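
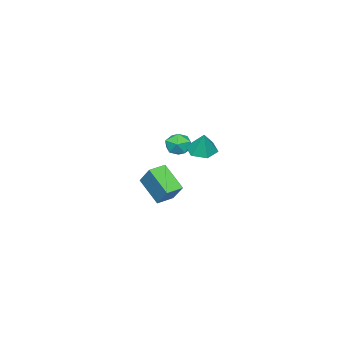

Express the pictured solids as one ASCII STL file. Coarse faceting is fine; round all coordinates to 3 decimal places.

solid 
facet normal -0.989 0.083 -0.122
outer loop
vertex -0.84 -0.3 0.412
vertex -0.911 -1.074 0.459
vertex -0.954 -0.639 1.103
endloop
endfacet
facet normal -0.723 0.660 0.204
outer loop
vertex -0.84 -0.3 0.412
vertex -0.954 -0.639 1.103
vertex -0.442 -0.057 1.035
endloop
endfacet
facet normal -0.230 0.947 -0.223
outer loop
vertex -0.84 -0.3 0.412
vertex -0.442 -0.057 1.035
vertex -0.083 -0.131 0.349
endloop
endfacet
facet normal -0.190 0.548 -0.814
outer loop
vertex -0.84 -0.3 0.412
vertex -0.083 -0.131 0.349
vertex -0.372 -0.76 -0.007
endloop
endfacet
facet normal -0.659 0.015 -0.752
outer loop
vertex -0.84 -0.3 0.412
vertex -0.372 -0.76 -0.007
vertex -0.911 -1.074 0.459
endloop
endfacet
facet normal -0.399 0.445 0.802
outer loop
vertex -0.442 -0.057 1.035
vertex -0.954 -0.639 1.103
vertex -0.268 -0.68 1.467
endloop
endfacet
facet normal -0.829 -0.488 0.274
outer loop
vertex -0.954 -0.639 1.103
vertex -0.911 -1.074 0.459
vertex -0.557 -1.309 1.111
endloop
endfacet
facet normal -0.295 -0.599 -0.745
outer loop
vertex -0.911 -1.074 0.459
vertex -0.372 -0.76 -0.007
vertex -0.198 -1.383 0.425
endloop
endfacet
facet normal 0.464 0.265 -0.845
outer loop
vertex -0.372 -0.76 -0.007
vertex -0.083 -0.131 0.349
vertex 0.314 -0.801 0.357
endloop
endfacet
facet normal 0.400 0.910 0.111
outer loop
vertex -0.083 -0.131 0.349
vertex -0.442 -0.057 1.035
vertex 0.271 -0.366 1.001
endloop
endfacet
facet normal 0.190 -0.548 0.814
outer loop
vertex 0.2 -1.14 1.048
vertex -0.268 -0.68 1.467
vertex -0.557 -1.309 1.111
endloop
endfacet
facet normal 0.230 -0.947 0.223
outer loop
vertex 0.2 -1.14 1.048
vertex -0.557 -1.309 1.111
vertex -0.198 -1.383 0.425
endloop
endfacet
facet normal 0.723 -0.660 -0.204
outer loop
vertex 0.2 -1.14 1.048
vertex -0.198 -1.383 0.425
vertex 0.314 -0.801 0.357
endloop
endfacet
facet normal 0.989 -0.083 0.122
outer loop
vertex 0.2 -1.14 1.048
vertex 0.314 -0.801 0.357
vertex 0.271 -0.366 1.001
endloop
endfacet
facet normal 0.659 -0.015 0.752
outer loop
vertex 0.2 -1.14 1.048
vertex 0.271 -0.366 1.001
vertex -0.268 -0.68 1.467
endloop
endfacet
facet normal -0.464 -0.265 0.845
outer loop
vertex -0.557 -1.309 1.111
vertex -0.268 -0.68 1.467
vertex -0.954 -0.639 1.103
endloop
endfacet
facet normal -0.400 -0.910 -0.111
outer loop
vertex -0.198 -1.383 0.425
vertex -0.557 -1.309 1.111
vertex -0.911 -1.074 0.459
endloop
endfacet
facet normal 0.399 -0.445 -0.802
outer loop
vertex 0.314 -0.801 0.357
vertex -0.198 -1.383 0.425
vertex -0.372 -0.76 -0.007
endloop
endfacet
facet normal 0.829 0.488 -0.274
outer loop
vertex 0.271 -0.366 1.001
vertex 0.314 -0.801 0.357
vertex -0.083 -0.131 0.349
endloop
endfacet
facet normal 0.295 0.599 0.745
outer loop
vertex -0.268 -0.68 1.467
vertex 0.271 -0.366 1.001
vertex -0.442 -0.057 1.035
endloop
endfacet
facet normal -0.952 0.287 0.110
outer loop
vertex -1.765 -2.653 -1.698
vertex -1.502 -1.32 -2.894
vertex -2.179 -3.59 -2.834
endloop
endfacet
facet normal -0.145 -0.737 0.661
outer loop
vertex -1.218 -3.88 -2.946
vertex -1.765 -2.653 -1.698
vertex -2.179 -3.59 -2.834
endloop
endfacet
facet normal -0.952 0.287 0.110
outer loop
vertex -2.179 -3.59 -2.834
vertex -1.502 -1.32 -2.894
vertex -1.916 -2.257 -4.03
endloop
endfacet
facet normal -0.271 -0.613 -0.742
outer loop
vertex -1.916 -2.257 -4.03
vertex -1.218 -3.88 -2.946
vertex -2.179 -3.59 -2.834
endloop
endfacet
facet normal 0.271 0.613 0.742
outer loop
vertex -1.765 -2.653 -1.698
vertex -0.541 -1.61 -3.006
vertex -1.502 -1.32 -2.894
endloop
endfacet
facet normal -0.145 -0.737 0.661
outer loop
vertex -0.804 -2.943 -1.81
vertex -1.765 -2.653 -1.698
vertex -1.218 -3.88 -2.946
endloop
endfacet
facet normal 0.271 0.613 0.742
outer loop
vertex -0.804 -2.943 -1.81
vertex -0.541 -1.61 -3.006
vertex -1.765 -2.653 -1.698
endloop
endfacet
facet normal 0.145 0.737 -0.661
outer loop
vertex -1.502 -1.32 -2.894
vertex -0.541 -1.61 -3.006
vertex -1.916 -2.257 -4.03
endloop
endfacet
facet normal -0.271 -0.613 -0.742
outer loop
vertex -0.955 -2.547 -4.142
vertex -1.218 -3.88 -2.946
vertex -1.916 -2.257 -4.03
endloop
endfacet
facet normal 0.145 0.737 -0.661
outer loop
vertex -1.916 -2.257 -4.03
vertex -0.541 -1.61 -3.006
vertex -0.955 -2.547 -4.142
endloop
endfacet
facet normal 0.952 -0.287 -0.110
outer loop
vertex -0.955 -2.547 -4.142
vertex -0.804 -2.943 -1.81
vertex -1.218 -3.88 -2.946
endloop
endfacet
facet normal 0.952 -0.287 -0.110
outer loop
vertex -0.541 -1.61 -3.006
vertex -0.804 -2.943 -1.81
vertex -0.955 -2.547 -4.142
endloop
endfacet
facet normal -0.277 -0.298 -0.914
outer loop
vertex 4.382 3.536 2.62
vertex 3.642 3.619 2.817
vertex 4.027 4.21 2.508
endloop
endfacet
facet normal 0.872 0.477 0.107
outer loop
vertex 4.382 3.536 2.62
vertex 4.027 4.21 2.508
vertex 3.978 3.981 3.923
endloop
endfacet
facet normal -0.277 -0.297 -0.914
outer loop
vertex 4.027 4.21 2.508
vertex 3.642 3.619 2.817
vertex 3.288 4.294 2.705
endloop
endfacet
facet normal 0.154 0.974 0.163
outer loop
vertex 4.027 4.21 2.508
vertex 3.288 4.294 2.705
vertex 3.978 3.981 3.923
endloop
endfacet
facet normal -0.278 -0.298 -0.913
outer loop
vertex 3.288 4.294 2.705
vertex 3.642 3.619 2.817
vertex 2.903 3.703 3.015
endloop
endfacet
facet normal -0.585 0.641 0.496
outer loop
vertex 3.288 4.294 2.705
vertex 2.903 3.703 3.015
vertex 3.978 3.981 3.923
endloop
endfacet
facet normal -0.279 -0.298 -0.913
outer loop
vertex 2.903 3.703 3.015
vertex 3.642 3.619 2.817
vertex 3.257 3.029 3.127
endloop
endfacet
facet normal -0.605 -0.189 0.774
outer loop
vertex 2.903 3.703 3.015
vertex 3.257 3.029 3.127
vertex 3.978 3.981 3.923
endloop
endfacet
facet normal -0.277 -0.299 -0.913
outer loop
vertex 3.257 3.029 3.127
vertex 3.642 3.619 2.817
vertex 3.997 2.945 2.93
endloop
endfacet
facet normal 0.113 -0.686 0.718
outer loop
vertex 3.257 3.029 3.127
vertex 3.997 2.945 2.93
vertex 3.978 3.981 3.923
endloop
endfacet
facet normal -0.277 -0.299 -0.913
outer loop
vertex 3.997 2.945 2.93
vertex 3.642 3.619 2.817
vertex 4.382 3.536 2.62
endloop
endfacet
facet normal 0.853 -0.353 0.385
outer loop
vertex 3.997 2.945 2.93
vertex 4.382 3.536 2.62
vertex 3.978 3.981 3.923
endloop
endfacet

endsolid


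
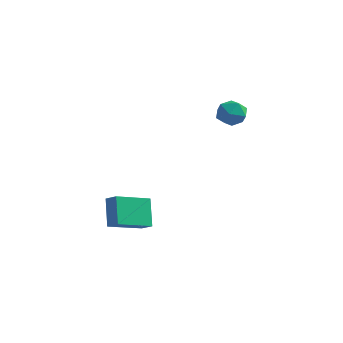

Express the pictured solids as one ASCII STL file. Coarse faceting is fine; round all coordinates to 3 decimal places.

solid 
facet normal -0.715 0.677 0.174
outer loop
vertex -1.781 4.307 2.604
vertex -2.353 3.627 2.898
vertex -1.793 4.062 3.508
endloop
endfacet
facet normal -0.068 0.963 0.260
outer loop
vertex -1.781 4.307 2.604
vertex -1.793 4.062 3.508
vertex -0.978 4.235 3.08
endloop
endfacet
facet normal 0.290 0.889 -0.354
outer loop
vertex -1.781 4.307 2.604
vertex -0.978 4.235 3.08
vertex -1.036 3.906 2.206
endloop
endfacet
facet normal -0.138 0.557 -0.819
outer loop
vertex -1.781 4.307 2.604
vertex -1.036 3.906 2.206
vertex -1.885 3.53 2.093
endloop
endfacet
facet normal -0.759 0.426 -0.493
outer loop
vertex -1.781 4.307 2.604
vertex -1.885 3.53 2.093
vertex -2.353 3.627 2.898
endloop
endfacet
facet normal 0.275 0.587 0.761
outer loop
vertex -0.978 4.235 3.08
vertex -1.793 4.062 3.508
vertex -1.055 3.51 3.667
endloop
endfacet
facet normal -0.773 0.123 0.622
outer loop
vertex -1.793 4.062 3.508
vertex -2.353 3.627 2.898
vertex -1.904 3.134 3.554
endloop
endfacet
facet normal -0.844 -0.280 -0.457
outer loop
vertex -2.353 3.627 2.898
vertex -1.885 3.53 2.093
vertex -1.962 2.805 2.68
endloop
endfacet
facet normal 0.161 -0.068 -0.985
outer loop
vertex -1.885 3.53 2.093
vertex -1.036 3.906 2.206
vertex -1.147 2.978 2.252
endloop
endfacet
facet normal 0.853 0.467 -0.233
outer loop
vertex -1.036 3.906 2.206
vertex -0.978 4.235 3.08
vertex -0.587 3.413 2.862
endloop
endfacet
facet normal 0.138 -0.557 0.819
outer loop
vertex -1.159 2.733 3.156
vertex -1.055 3.51 3.667
vertex -1.904 3.134 3.554
endloop
endfacet
facet normal -0.290 -0.889 0.354
outer loop
vertex -1.159 2.733 3.156
vertex -1.904 3.134 3.554
vertex -1.962 2.805 2.68
endloop
endfacet
facet normal 0.068 -0.963 -0.260
outer loop
vertex -1.159 2.733 3.156
vertex -1.962 2.805 2.68
vertex -1.147 2.978 2.252
endloop
endfacet
facet normal 0.715 -0.677 -0.174
outer loop
vertex -1.159 2.733 3.156
vertex -1.147 2.978 2.252
vertex -0.587 3.413 2.862
endloop
endfacet
facet normal 0.759 -0.426 0.493
outer loop
vertex -1.159 2.733 3.156
vertex -0.587 3.413 2.862
vertex -1.055 3.51 3.667
endloop
endfacet
facet normal -0.161 0.068 0.985
outer loop
vertex -1.904 3.134 3.554
vertex -1.055 3.51 3.667
vertex -1.793 4.062 3.508
endloop
endfacet
facet normal -0.853 -0.467 0.233
outer loop
vertex -1.962 2.805 2.68
vertex -1.904 3.134 3.554
vertex -2.353 3.627 2.898
endloop
endfacet
facet normal -0.275 -0.587 -0.761
outer loop
vertex -1.147 2.978 2.252
vertex -1.962 2.805 2.68
vertex -1.885 3.53 2.093
endloop
endfacet
facet normal 0.773 -0.123 -0.622
outer loop
vertex -0.587 3.413 2.862
vertex -1.147 2.978 2.252
vertex -1.036 3.906 2.206
endloop
endfacet
facet normal 0.844 0.280 0.457
outer loop
vertex -1.055 3.51 3.667
vertex -0.587 3.413 2.862
vertex -0.978 4.235 3.08
endloop
endfacet
facet normal -0.351 0.472 0.809
outer loop
vertex -4.843 -3.096 -1.388
vertex -4.126 -3.259 -0.982
vertex -4.016 -1.247 -2.107
endloop
endfacet
facet normal -0.853 0.194 -0.484
outer loop
vertex -3.394 -2.081 -3.538
vertex -4.843 -3.096 -1.388
vertex -4.016 -1.247 -2.107
endloop
endfacet
facet normal -0.351 0.471 0.809
outer loop
vertex -4.016 -1.247 -2.107
vertex -4.126 -3.259 -0.982
vertex -3.299 -1.409 -1.701
endloop
endfacet
facet normal 0.384 0.861 -0.335
outer loop
vertex -3.299 -1.409 -1.701
vertex -3.394 -2.081 -3.538
vertex -4.016 -1.247 -2.107
endloop
endfacet
facet normal -0.385 -0.860 0.334
outer loop
vertex -4.843 -3.096 -1.388
vertex -3.504 -4.093 -2.413
vertex -4.126 -3.259 -0.982
endloop
endfacet
facet normal -0.853 0.193 -0.484
outer loop
vertex -4.221 -3.931 -2.819
vertex -4.843 -3.096 -1.388
vertex -3.394 -2.081 -3.538
endloop
endfacet
facet normal -0.384 -0.860 0.335
outer loop
vertex -4.221 -3.931 -2.819
vertex -3.504 -4.093 -2.413
vertex -4.843 -3.096 -1.388
endloop
endfacet
facet normal 0.854 -0.194 0.484
outer loop
vertex -4.126 -3.259 -0.982
vertex -3.504 -4.093 -2.413
vertex -3.299 -1.409 -1.701
endloop
endfacet
facet normal 0.385 0.860 -0.335
outer loop
vertex -2.677 -2.244 -3.132
vertex -3.394 -2.081 -3.538
vertex -3.299 -1.409 -1.701
endloop
endfacet
facet normal 0.853 -0.194 0.484
outer loop
vertex -3.299 -1.409 -1.701
vertex -3.504 -4.093 -2.413
vertex -2.677 -2.244 -3.132
endloop
endfacet
facet normal 0.351 -0.471 -0.809
outer loop
vertex -2.677 -2.244 -3.132
vertex -4.221 -3.931 -2.819
vertex -3.394 -2.081 -3.538
endloop
endfacet
facet normal 0.351 -0.472 -0.809
outer loop
vertex -3.504 -4.093 -2.413
vertex -4.221 -3.931 -2.819
vertex -2.677 -2.244 -3.132
endloop
endfacet

endsolid


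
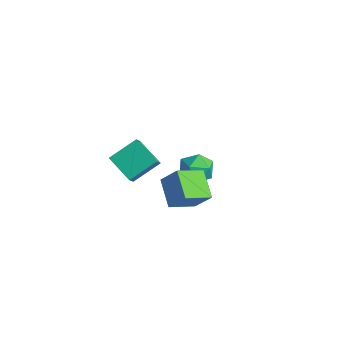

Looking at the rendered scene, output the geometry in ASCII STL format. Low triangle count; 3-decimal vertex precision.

solid 
facet normal -0.887 -0.096 0.451
outer loop
vertex -2.474 0.351 1.073
vertex -2.956 0.938 0.25
vertex -2.771 -1.164 0.166
endloop
endfacet
facet normal 0.430 -0.524 0.735
outer loop
vertex -1.244 -0.998 -0.61
vertex -2.474 0.351 1.073
vertex -2.771 -1.164 0.166
endloop
endfacet
facet normal -0.887 -0.096 0.451
outer loop
vertex -2.771 -1.164 0.166
vertex -2.956 0.938 0.25
vertex -3.253 -0.576 -0.657
endloop
endfacet
facet normal -0.166 -0.846 -0.507
outer loop
vertex -3.253 -0.576 -0.657
vertex -1.244 -0.998 -0.61
vertex -2.771 -1.164 0.166
endloop
endfacet
facet normal 0.165 0.846 0.507
outer loop
vertex -2.474 0.351 1.073
vertex -1.429 1.104 -0.526
vertex -2.956 0.938 0.25
endloop
endfacet
facet normal 0.430 -0.525 0.735
outer loop
vertex -0.947 0.516 0.297
vertex -2.474 0.351 1.073
vertex -1.244 -0.998 -0.61
endloop
endfacet
facet normal 0.166 0.846 0.507
outer loop
vertex -0.947 0.516 0.297
vertex -1.429 1.104 -0.526
vertex -2.474 0.351 1.073
endloop
endfacet
facet normal -0.430 0.525 -0.735
outer loop
vertex -2.956 0.938 0.25
vertex -1.429 1.104 -0.526
vertex -3.253 -0.576 -0.657
endloop
endfacet
facet normal -0.166 -0.846 -0.506
outer loop
vertex -1.726 -0.411 -1.433
vertex -1.244 -0.998 -0.61
vertex -3.253 -0.576 -0.657
endloop
endfacet
facet normal -0.430 0.524 -0.735
outer loop
vertex -3.253 -0.576 -0.657
vertex -1.429 1.104 -0.526
vertex -1.726 -0.411 -1.433
endloop
endfacet
facet normal 0.887 0.096 -0.451
outer loop
vertex -1.726 -0.411 -1.433
vertex -0.947 0.516 0.297
vertex -1.244 -0.998 -0.61
endloop
endfacet
facet normal 0.887 0.096 -0.451
outer loop
vertex -1.429 1.104 -0.526
vertex -0.947 0.516 0.297
vertex -1.726 -0.411 -1.433
endloop
endfacet
facet normal -0.321 0.753 0.575
outer loop
vertex 0.259 3.164 -0.262
vertex -0.69 2.764 -0.269
vertex -0.021 2.49 0.464
endloop
endfacet
facet normal 0.365 0.608 0.705
outer loop
vertex 0.259 3.164 -0.262
vertex -0.021 2.49 0.464
vertex 0.914 2.427 0.035
endloop
endfacet
facet normal 0.725 0.682 0.094
outer loop
vertex 0.259 3.164 -0.262
vertex 0.914 2.427 0.035
vertex 0.822 2.662 -0.964
endloop
endfacet
facet normal 0.262 0.872 -0.414
outer loop
vertex 0.259 3.164 -0.262
vertex 0.822 2.662 -0.964
vertex -0.169 2.87 -1.152
endloop
endfacet
facet normal -0.385 0.915 -0.117
outer loop
vertex 0.259 3.164 -0.262
vertex -0.169 2.87 -1.152
vertex -0.69 2.764 -0.269
endloop
endfacet
facet normal 0.412 -0.074 0.908
outer loop
vertex 0.914 2.427 0.035
vertex -0.021 2.49 0.464
vertex 0.369 1.57 0.212
endloop
endfacet
facet normal -0.699 0.159 0.697
outer loop
vertex -0.021 2.49 0.464
vertex -0.69 2.764 -0.269
vertex -0.622 1.778 0.024
endloop
endfacet
facet normal -0.802 0.423 -0.422
outer loop
vertex -0.69 2.764 -0.269
vertex -0.169 2.87 -1.152
vertex -0.714 2.013 -0.975
endloop
endfacet
facet normal 0.245 0.351 -0.904
outer loop
vertex -0.169 2.87 -1.152
vertex 0.822 2.662 -0.964
vertex 0.221 1.95 -1.404
endloop
endfacet
facet normal 0.996 0.045 -0.081
outer loop
vertex 0.822 2.662 -0.964
vertex 0.914 2.427 0.035
vertex 0.89 1.676 -0.671
endloop
endfacet
facet normal -0.262 -0.872 0.414
outer loop
vertex -0.059 1.276 -0.678
vertex 0.369 1.57 0.212
vertex -0.622 1.778 0.024
endloop
endfacet
facet normal -0.725 -0.682 -0.094
outer loop
vertex -0.059 1.276 -0.678
vertex -0.622 1.778 0.024
vertex -0.714 2.013 -0.975
endloop
endfacet
facet normal -0.365 -0.608 -0.705
outer loop
vertex -0.059 1.276 -0.678
vertex -0.714 2.013 -0.975
vertex 0.221 1.95 -1.404
endloop
endfacet
facet normal 0.321 -0.753 -0.575
outer loop
vertex -0.059 1.276 -0.678
vertex 0.221 1.95 -1.404
vertex 0.89 1.676 -0.671
endloop
endfacet
facet normal 0.385 -0.915 0.117
outer loop
vertex -0.059 1.276 -0.678
vertex 0.89 1.676 -0.671
vertex 0.369 1.57 0.212
endloop
endfacet
facet normal -0.245 -0.351 0.904
outer loop
vertex -0.622 1.778 0.024
vertex 0.369 1.57 0.212
vertex -0.021 2.49 0.464
endloop
endfacet
facet normal -0.996 -0.045 0.081
outer loop
vertex -0.714 2.013 -0.975
vertex -0.622 1.778 0.024
vertex -0.69 2.764 -0.269
endloop
endfacet
facet normal -0.412 0.074 -0.908
outer loop
vertex 0.221 1.95 -1.404
vertex -0.714 2.013 -0.975
vertex -0.169 2.87 -1.152
endloop
endfacet
facet normal 0.699 -0.159 -0.697
outer loop
vertex 0.89 1.676 -0.671
vertex 0.221 1.95 -1.404
vertex 0.822 2.662 -0.964
endloop
endfacet
facet normal 0.802 -0.423 0.422
outer loop
vertex 0.369 1.57 0.212
vertex 0.89 1.676 -0.671
vertex 0.914 2.427 0.035
endloop
endfacet
facet normal -0.572 -0.273 -0.773
outer loop
vertex 2.728 -1.973 2.989
vertex 2.905 -0.529 2.348
vertex 4.068 -2.496 2.182
endloop
endfacet
facet normal -0.112 -0.908 0.403
outer loop
vertex 4.875 -2.111 3.272
vertex 2.728 -1.973 2.989
vertex 4.068 -2.496 2.182
endloop
endfacet
facet normal -0.572 -0.273 -0.773
outer loop
vertex 4.068 -2.496 2.182
vertex 2.905 -0.529 2.348
vertex 4.245 -1.052 1.541
endloop
endfacet
facet normal 0.812 -0.317 -0.490
outer loop
vertex 4.245 -1.052 1.541
vertex 4.875 -2.111 3.272
vertex 4.068 -2.496 2.182
endloop
endfacet
facet normal -0.812 0.317 0.490
outer loop
vertex 2.728 -1.973 2.989
vertex 3.712 -0.144 3.438
vertex 2.905 -0.529 2.348
endloop
endfacet
facet normal -0.112 -0.908 0.403
outer loop
vertex 3.535 -1.588 4.079
vertex 2.728 -1.973 2.989
vertex 4.875 -2.111 3.272
endloop
endfacet
facet normal -0.812 0.317 0.490
outer loop
vertex 3.535 -1.588 4.079
vertex 3.712 -0.144 3.438
vertex 2.728 -1.973 2.989
endloop
endfacet
facet normal 0.112 0.908 -0.403
outer loop
vertex 2.905 -0.529 2.348
vertex 3.712 -0.144 3.438
vertex 4.245 -1.052 1.541
endloop
endfacet
facet normal 0.812 -0.317 -0.490
outer loop
vertex 5.052 -0.667 2.631
vertex 4.875 -2.111 3.272
vertex 4.245 -1.052 1.541
endloop
endfacet
facet normal 0.112 0.908 -0.403
outer loop
vertex 4.245 -1.052 1.541
vertex 3.712 -0.144 3.438
vertex 5.052 -0.667 2.631
endloop
endfacet
facet normal 0.572 0.273 0.773
outer loop
vertex 5.052 -0.667 2.631
vertex 3.535 -1.588 4.079
vertex 4.875 -2.111 3.272
endloop
endfacet
facet normal 0.572 0.273 0.773
outer loop
vertex 3.712 -0.144 3.438
vertex 3.535 -1.588 4.079
vertex 5.052 -0.667 2.631
endloop
endfacet

endsolid


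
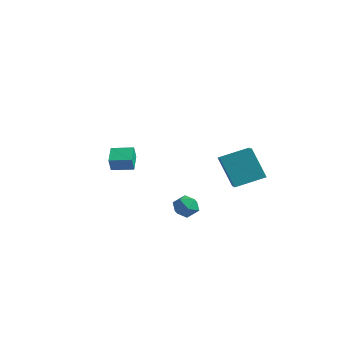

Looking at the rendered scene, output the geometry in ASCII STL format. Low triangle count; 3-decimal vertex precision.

solid 
facet normal -0.504 -0.005 0.864
outer loop
vertex 2.588 1.855 -0.187
vertex 3.492 3.153 0.347
vertex 1.706 2.678 -0.697
endloop
endfacet
facet normal -0.541 -0.778 -0.320
outer loop
vertex 2.668 2.687 -2.347
vertex 2.588 1.855 -0.187
vertex 1.706 2.678 -0.697
endloop
endfacet
facet normal -0.504 -0.005 0.864
outer loop
vertex 1.706 2.678 -0.697
vertex 3.492 3.153 0.347
vertex 2.61 3.977 -0.163
endloop
endfacet
facet normal -0.673 0.629 -0.389
outer loop
vertex 2.61 3.977 -0.163
vertex 2.668 2.687 -2.347
vertex 1.706 2.678 -0.697
endloop
endfacet
facet normal 0.673 -0.629 0.389
outer loop
vertex 2.588 1.855 -0.187
vertex 4.454 3.162 -1.303
vertex 3.492 3.153 0.347
endloop
endfacet
facet normal -0.542 -0.778 -0.320
outer loop
vertex 3.55 1.863 -1.837
vertex 2.588 1.855 -0.187
vertex 2.668 2.687 -2.347
endloop
endfacet
facet normal 0.673 -0.629 0.389
outer loop
vertex 3.55 1.863 -1.837
vertex 4.454 3.162 -1.303
vertex 2.588 1.855 -0.187
endloop
endfacet
facet normal 0.541 0.778 0.320
outer loop
vertex 3.492 3.153 0.347
vertex 4.454 3.162 -1.303
vertex 2.61 3.977 -0.163
endloop
endfacet
facet normal -0.673 0.629 -0.389
outer loop
vertex 3.572 3.985 -1.813
vertex 2.668 2.687 -2.347
vertex 2.61 3.977 -0.163
endloop
endfacet
facet normal 0.541 0.778 0.319
outer loop
vertex 2.61 3.977 -0.163
vertex 4.454 3.162 -1.303
vertex 3.572 3.985 -1.813
endloop
endfacet
facet normal 0.504 0.005 -0.864
outer loop
vertex 3.572 3.985 -1.813
vertex 3.55 1.863 -1.837
vertex 2.668 2.687 -2.347
endloop
endfacet
facet normal 0.504 0.005 -0.864
outer loop
vertex 4.454 3.162 -1.303
vertex 3.55 1.863 -1.837
vertex 3.572 3.985 -1.813
endloop
endfacet
facet normal -0.478 0.835 0.273
outer loop
vertex 3.056 -0.31 -2.209
vertex 2.431 -0.589 -2.45
vertex 2.636 -0.697 -1.762
endloop
endfacet
facet normal 0.084 0.713 0.696
outer loop
vertex 3.056 -0.31 -2.209
vertex 2.636 -0.697 -1.762
vertex 3.355 -0.79 -1.754
endloop
endfacet
facet normal 0.667 0.687 0.287
outer loop
vertex 3.056 -0.31 -2.209
vertex 3.355 -0.79 -1.754
vertex 3.596 -0.739 -2.437
endloop
endfacet
facet normal 0.466 0.794 -0.390
outer loop
vertex 3.056 -0.31 -2.209
vertex 3.596 -0.739 -2.437
vertex 3.025 -0.615 -2.867
endloop
endfacet
facet normal -0.241 0.885 -0.399
outer loop
vertex 3.056 -0.31 -2.209
vertex 3.025 -0.615 -2.867
vertex 2.431 -0.589 -2.45
endloop
endfacet
facet normal -0.002 0.072 0.997
outer loop
vertex 3.355 -0.79 -1.754
vertex 2.636 -0.697 -1.762
vertex 2.915 -1.365 -1.713
endloop
endfacet
facet normal -0.911 0.269 0.314
outer loop
vertex 2.636 -0.697 -1.762
vertex 2.431 -0.589 -2.45
vertex 2.344 -1.241 -2.143
endloop
endfacet
facet normal -0.528 0.349 -0.774
outer loop
vertex 2.431 -0.589 -2.45
vertex 3.025 -0.615 -2.867
vertex 2.585 -1.19 -2.826
endloop
endfacet
facet normal 0.617 0.202 -0.761
outer loop
vertex 3.025 -0.615 -2.867
vertex 3.596 -0.739 -2.437
vertex 3.304 -1.283 -2.818
endloop
endfacet
facet normal 0.942 0.032 0.335
outer loop
vertex 3.596 -0.739 -2.437
vertex 3.355 -0.79 -1.754
vertex 3.509 -1.391 -2.13
endloop
endfacet
facet normal -0.466 -0.794 0.390
outer loop
vertex 2.884 -1.67 -2.371
vertex 2.915 -1.365 -1.713
vertex 2.344 -1.241 -2.143
endloop
endfacet
facet normal -0.667 -0.687 -0.287
outer loop
vertex 2.884 -1.67 -2.371
vertex 2.344 -1.241 -2.143
vertex 2.585 -1.19 -2.826
endloop
endfacet
facet normal -0.084 -0.713 -0.696
outer loop
vertex 2.884 -1.67 -2.371
vertex 2.585 -1.19 -2.826
vertex 3.304 -1.283 -2.818
endloop
endfacet
facet normal 0.478 -0.835 -0.273
outer loop
vertex 2.884 -1.67 -2.371
vertex 3.304 -1.283 -2.818
vertex 3.509 -1.391 -2.13
endloop
endfacet
facet normal 0.241 -0.885 0.399
outer loop
vertex 2.884 -1.67 -2.371
vertex 3.509 -1.391 -2.13
vertex 2.915 -1.365 -1.713
endloop
endfacet
facet normal -0.617 -0.202 0.761
outer loop
vertex 2.344 -1.241 -2.143
vertex 2.915 -1.365 -1.713
vertex 2.636 -0.697 -1.762
endloop
endfacet
facet normal -0.942 -0.032 -0.335
outer loop
vertex 2.585 -1.19 -2.826
vertex 2.344 -1.241 -2.143
vertex 2.431 -0.589 -2.45
endloop
endfacet
facet normal 0.002 -0.072 -0.997
outer loop
vertex 3.304 -1.283 -2.818
vertex 2.585 -1.19 -2.826
vertex 3.025 -0.615 -2.867
endloop
endfacet
facet normal 0.911 -0.269 -0.314
outer loop
vertex 3.509 -1.391 -2.13
vertex 3.304 -1.283 -2.818
vertex 3.596 -0.739 -2.437
endloop
endfacet
facet normal 0.528 -0.349 0.774
outer loop
vertex 2.915 -1.365 -1.713
vertex 3.509 -1.391 -2.13
vertex 3.355 -0.79 -1.754
endloop
endfacet
facet normal -0.583 0.735 0.346
outer loop
vertex -3.691 0.634 -1.055
vertex -2.747 1.334 -0.951
vertex -3.812 0.916 -1.858
endloop
endfacet
facet normal -0.800 -0.594 -0.088
outer loop
vertex -3.153 0.086 -2.249
vertex -3.691 0.634 -1.055
vertex -3.812 0.916 -1.858
endloop
endfacet
facet normal -0.583 0.735 0.346
outer loop
vertex -3.812 0.916 -1.858
vertex -2.747 1.334 -0.951
vertex -2.868 1.616 -1.754
endloop
endfacet
facet normal -0.141 0.328 -0.934
outer loop
vertex -2.868 1.616 -1.754
vertex -3.153 0.086 -2.249
vertex -3.812 0.916 -1.858
endloop
endfacet
facet normal 0.141 -0.328 0.934
outer loop
vertex -3.691 0.634 -1.055
vertex -2.088 0.504 -1.342
vertex -2.747 1.334 -0.951
endloop
endfacet
facet normal -0.800 -0.594 -0.088
outer loop
vertex -3.032 -0.196 -1.446
vertex -3.691 0.634 -1.055
vertex -3.153 0.086 -2.249
endloop
endfacet
facet normal 0.141 -0.328 0.934
outer loop
vertex -3.032 -0.196 -1.446
vertex -2.088 0.504 -1.342
vertex -3.691 0.634 -1.055
endloop
endfacet
facet normal 0.800 0.594 0.088
outer loop
vertex -2.747 1.334 -0.951
vertex -2.088 0.504 -1.342
vertex -2.868 1.616 -1.754
endloop
endfacet
facet normal -0.141 0.328 -0.934
outer loop
vertex -2.209 0.786 -2.145
vertex -3.153 0.086 -2.249
vertex -2.868 1.616 -1.754
endloop
endfacet
facet normal 0.800 0.594 0.088
outer loop
vertex -2.868 1.616 -1.754
vertex -2.088 0.504 -1.342
vertex -2.209 0.786 -2.145
endloop
endfacet
facet normal 0.583 -0.735 -0.346
outer loop
vertex -2.209 0.786 -2.145
vertex -3.032 -0.196 -1.446
vertex -3.153 0.086 -2.249
endloop
endfacet
facet normal 0.583 -0.735 -0.346
outer loop
vertex -2.088 0.504 -1.342
vertex -3.032 -0.196 -1.446
vertex -2.209 0.786 -2.145
endloop
endfacet

endsolid


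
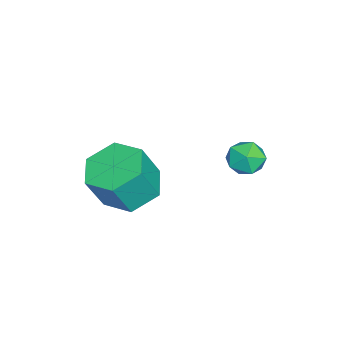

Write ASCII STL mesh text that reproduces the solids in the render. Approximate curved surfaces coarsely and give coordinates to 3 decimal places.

solid 
facet normal -0.309 0.938 -0.153
outer loop
vertex 0.742 3.038 1.663
vertex 0.306 2.975 2.157
vertex 0.918 3.197 2.281
endloop
endfacet
facet normal 0.377 0.865 -0.330
outer loop
vertex 0.742 3.038 1.663
vertex 0.918 3.197 2.281
vertex 1.339 2.865 1.892
endloop
endfacet
facet normal 0.423 0.360 -0.831
outer loop
vertex 0.742 3.038 1.663
vertex 1.339 2.865 1.892
vertex 0.987 2.438 1.528
endloop
endfacet
facet normal -0.233 0.122 -0.965
outer loop
vertex 0.742 3.038 1.663
vertex 0.987 2.438 1.528
vertex 0.349 2.506 1.691
endloop
endfacet
facet normal -0.687 0.479 -0.546
outer loop
vertex 0.742 3.038 1.663
vertex 0.349 2.506 1.691
vertex 0.306 2.975 2.157
endloop
endfacet
facet normal 0.731 0.636 0.249
outer loop
vertex 1.339 2.865 1.892
vertex 0.918 3.197 2.281
vertex 1.271 2.694 2.529
endloop
endfacet
facet normal -0.382 0.755 0.534
outer loop
vertex 0.918 3.197 2.281
vertex 0.306 2.975 2.157
vertex 0.633 2.762 2.692
endloop
endfacet
facet normal -0.995 0.011 -0.103
outer loop
vertex 0.306 2.975 2.157
vertex 0.349 2.506 1.691
vertex 0.281 2.335 2.328
endloop
endfacet
facet normal -0.260 -0.568 -0.781
outer loop
vertex 0.349 2.506 1.691
vertex 0.987 2.438 1.528
vertex 0.702 2.003 1.939
endloop
endfacet
facet normal 0.805 -0.182 -0.565
outer loop
vertex 0.987 2.438 1.528
vertex 1.339 2.865 1.892
vertex 1.314 2.225 2.063
endloop
endfacet
facet normal 0.233 -0.122 0.965
outer loop
vertex 0.878 2.162 2.557
vertex 1.271 2.694 2.529
vertex 0.633 2.762 2.692
endloop
endfacet
facet normal -0.423 -0.360 0.831
outer loop
vertex 0.878 2.162 2.557
vertex 0.633 2.762 2.692
vertex 0.281 2.335 2.328
endloop
endfacet
facet normal -0.377 -0.865 0.330
outer loop
vertex 0.878 2.162 2.557
vertex 0.281 2.335 2.328
vertex 0.702 2.003 1.939
endloop
endfacet
facet normal 0.309 -0.938 0.153
outer loop
vertex 0.878 2.162 2.557
vertex 0.702 2.003 1.939
vertex 1.314 2.225 2.063
endloop
endfacet
facet normal 0.687 -0.479 0.546
outer loop
vertex 0.878 2.162 2.557
vertex 1.314 2.225 2.063
vertex 1.271 2.694 2.529
endloop
endfacet
facet normal 0.260 0.568 0.781
outer loop
vertex 0.633 2.762 2.692
vertex 1.271 2.694 2.529
vertex 0.918 3.197 2.281
endloop
endfacet
facet normal -0.805 0.182 0.565
outer loop
vertex 0.281 2.335 2.328
vertex 0.633 2.762 2.692
vertex 0.306 2.975 2.157
endloop
endfacet
facet normal -0.731 -0.636 -0.249
outer loop
vertex 0.702 2.003 1.939
vertex 0.281 2.335 2.328
vertex 0.349 2.506 1.691
endloop
endfacet
facet normal 0.382 -0.755 -0.534
outer loop
vertex 1.314 2.225 2.063
vertex 0.702 2.003 1.939
vertex 0.987 2.438 1.528
endloop
endfacet
facet normal 0.995 -0.011 0.103
outer loop
vertex 1.271 2.694 2.529
vertex 1.314 2.225 2.063
vertex 1.339 2.865 1.892
endloop
endfacet
facet normal -0.335 0.287 -0.897
outer loop
vertex 4.38 0.152 2.329
vertex 3.517 -0.029 2.593
vertex 3.873 0.808 2.728
endloop
endfacet
facet normal 0.764 0.640 -0.080
outer loop
vertex 4.38 0.152 2.329
vertex 3.873 0.808 2.728
vertex 4.825 -0.23 3.523
endloop
endfacet
facet normal 0.765 0.639 -0.082
outer loop
vertex 4.825 -0.23 3.523
vertex 3.873 0.808 2.728
vertex 4.319 0.427 3.922
endloop
endfacet
facet normal 0.335 -0.287 0.897
outer loop
vertex 4.825 -0.23 3.523
vertex 4.319 0.427 3.922
vertex 3.963 -0.411 3.787
endloop
endfacet
facet normal -0.335 0.287 -0.897
outer loop
vertex 3.873 0.808 2.728
vertex 3.517 -0.029 2.593
vertex 3.011 0.627 2.992
endloop
endfacet
facet normal -0.094 0.938 0.334
outer loop
vertex 3.873 0.808 2.728
vertex 3.011 0.627 2.992
vertex 4.319 0.427 3.922
endloop
endfacet
facet normal -0.094 0.938 0.334
outer loop
vertex 4.319 0.427 3.922
vertex 3.011 0.627 2.992
vertex 3.456 0.246 4.186
endloop
endfacet
facet normal 0.335 -0.287 0.898
outer loop
vertex 4.319 0.427 3.922
vertex 3.456 0.246 4.186
vertex 3.963 -0.411 3.787
endloop
endfacet
facet normal -0.335 0.287 -0.897
outer loop
vertex 3.011 0.627 2.992
vertex 3.517 -0.029 2.593
vertex 2.655 -0.21 2.857
endloop
endfacet
facet normal -0.859 0.298 0.415
outer loop
vertex 3.011 0.627 2.992
vertex 2.655 -0.21 2.857
vertex 3.456 0.246 4.186
endloop
endfacet
facet normal -0.859 0.298 0.416
outer loop
vertex 3.456 0.246 4.186
vertex 2.655 -0.21 2.857
vertex 3.1 -0.592 4.051
endloop
endfacet
facet normal 0.335 -0.287 0.898
outer loop
vertex 3.456 0.246 4.186
vertex 3.1 -0.592 4.051
vertex 3.963 -0.411 3.787
endloop
endfacet
facet normal -0.335 0.287 -0.897
outer loop
vertex 2.655 -0.21 2.857
vertex 3.517 -0.029 2.593
vertex 3.161 -0.867 2.458
endloop
endfacet
facet normal -0.765 -0.639 0.081
outer loop
vertex 2.655 -0.21 2.857
vertex 3.161 -0.867 2.458
vertex 3.1 -0.592 4.051
endloop
endfacet
facet normal -0.764 -0.640 0.081
outer loop
vertex 3.1 -0.592 4.051
vertex 3.161 -0.867 2.458
vertex 3.607 -1.248 3.652
endloop
endfacet
facet normal 0.335 -0.287 0.897
outer loop
vertex 3.1 -0.592 4.051
vertex 3.607 -1.248 3.652
vertex 3.963 -0.411 3.787
endloop
endfacet
facet normal -0.335 0.287 -0.898
outer loop
vertex 3.161 -0.867 2.458
vertex 3.517 -0.029 2.593
vertex 4.024 -0.686 2.194
endloop
endfacet
facet normal 0.094 -0.938 -0.334
outer loop
vertex 3.161 -0.867 2.458
vertex 4.024 -0.686 2.194
vertex 3.607 -1.248 3.652
endloop
endfacet
facet normal 0.094 -0.938 -0.334
outer loop
vertex 3.607 -1.248 3.652
vertex 4.024 -0.686 2.194
vertex 4.469 -1.067 3.388
endloop
endfacet
facet normal 0.335 -0.287 0.897
outer loop
vertex 3.607 -1.248 3.652
vertex 4.469 -1.067 3.388
vertex 3.963 -0.411 3.787
endloop
endfacet
facet normal -0.335 0.287 -0.898
outer loop
vertex 4.024 -0.686 2.194
vertex 3.517 -0.029 2.593
vertex 4.38 0.152 2.329
endloop
endfacet
facet normal 0.859 -0.298 -0.415
outer loop
vertex 4.024 -0.686 2.194
vertex 4.38 0.152 2.329
vertex 4.469 -1.067 3.388
endloop
endfacet
facet normal 0.859 -0.298 -0.416
outer loop
vertex 4.469 -1.067 3.388
vertex 4.38 0.152 2.329
vertex 4.825 -0.23 3.523
endloop
endfacet
facet normal 0.335 -0.287 0.897
outer loop
vertex 4.469 -1.067 3.388
vertex 4.825 -0.23 3.523
vertex 3.963 -0.411 3.787
endloop
endfacet

endsolid


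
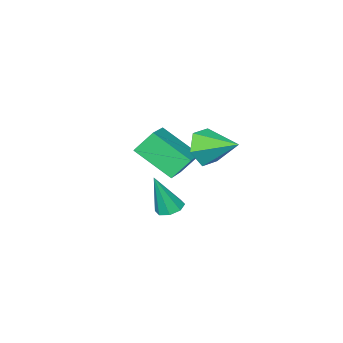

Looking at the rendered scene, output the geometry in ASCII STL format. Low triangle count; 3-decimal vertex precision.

solid 
facet normal -0.778 -0.539 -0.324
outer loop
vertex -2.374 -5.239 -2.552
vertex -2.985 -4.867 -1.704
vertex -2.935 -3.809 -3.583
endloop
endfacet
facet normal 0.551 -0.335 -0.764
outer loop
vertex -1.815 -3.033 -3.116
vertex -2.374 -5.239 -2.552
vertex -2.935 -3.809 -3.583
endloop
endfacet
facet normal -0.778 -0.538 -0.324
outer loop
vertex -2.935 -3.809 -3.583
vertex -2.985 -4.867 -1.704
vertex -3.546 -3.437 -2.734
endloop
endfacet
facet normal -0.303 0.773 -0.557
outer loop
vertex -3.546 -3.437 -2.734
vertex -1.815 -3.033 -3.116
vertex -2.935 -3.809 -3.583
endloop
endfacet
facet normal 0.303 -0.773 0.557
outer loop
vertex -2.374 -5.239 -2.552
vertex -1.865 -4.091 -1.237
vertex -2.985 -4.867 -1.704
endloop
endfacet
facet normal 0.550 -0.335 -0.765
outer loop
vertex -1.254 -4.463 -2.086
vertex -2.374 -5.239 -2.552
vertex -1.815 -3.033 -3.116
endloop
endfacet
facet normal 0.304 -0.773 0.557
outer loop
vertex -1.254 -4.463 -2.086
vertex -1.865 -4.091 -1.237
vertex -2.374 -5.239 -2.552
endloop
endfacet
facet normal -0.551 0.335 0.765
outer loop
vertex -2.985 -4.867 -1.704
vertex -1.865 -4.091 -1.237
vertex -3.546 -3.437 -2.734
endloop
endfacet
facet normal -0.303 0.773 -0.558
outer loop
vertex -2.426 -2.661 -2.268
vertex -1.815 -3.033 -3.116
vertex -3.546 -3.437 -2.734
endloop
endfacet
facet normal -0.550 0.335 0.765
outer loop
vertex -3.546 -3.437 -2.734
vertex -1.865 -4.091 -1.237
vertex -2.426 -2.661 -2.268
endloop
endfacet
facet normal 0.778 0.539 0.324
outer loop
vertex -2.426 -2.661 -2.268
vertex -1.254 -4.463 -2.086
vertex -1.815 -3.033 -3.116
endloop
endfacet
facet normal 0.778 0.539 0.324
outer loop
vertex -1.865 -4.091 -1.237
vertex -1.254 -4.463 -2.086
vertex -2.426 -2.661 -2.268
endloop
endfacet
facet normal -0.287 0.176 -0.941
outer loop
vertex 1.331 0.527 -2.026
vertex 0.98 0.131 -1.993
vertex 0.968 0.651 -1.892
endloop
endfacet
facet normal 0.414 0.843 0.342
outer loop
vertex 1.331 0.527 -2.026
vertex 0.968 0.651 -1.892
vertex 1.44 -0.151 -0.487
endloop
endfacet
facet normal -0.286 0.176 -0.942
outer loop
vertex 0.968 0.651 -1.892
vertex 0.98 0.131 -1.993
vertex 0.613 0.47 -1.818
endloop
endfacet
facet normal -0.287 0.787 0.546
outer loop
vertex 0.968 0.651 -1.892
vertex 0.613 0.47 -1.818
vertex 1.44 -0.151 -0.487
endloop
endfacet
facet normal -0.287 0.175 -0.942
outer loop
vertex 0.613 0.47 -1.818
vertex 0.98 0.131 -1.993
vertex 0.473 0.09 -1.846
endloop
endfacet
facet normal -0.770 0.240 0.591
outer loop
vertex 0.613 0.47 -1.818
vertex 0.473 0.09 -1.846
vertex 1.44 -0.151 -0.487
endloop
endfacet
facet normal -0.287 0.175 -0.942
outer loop
vertex 0.473 0.09 -1.846
vertex 0.98 0.131 -1.993
vertex 0.63 -0.266 -1.96
endloop
endfacet
facet normal -0.754 -0.477 0.452
outer loop
vertex 0.473 0.09 -1.846
vertex 0.63 -0.266 -1.96
vertex 1.44 -0.151 -0.487
endloop
endfacet
facet normal -0.288 0.176 -0.941
outer loop
vertex 0.63 -0.266 -1.96
vertex 0.98 0.131 -1.993
vertex 0.992 -0.39 -2.094
endloop
endfacet
facet normal -0.247 -0.946 0.209
outer loop
vertex 0.63 -0.266 -1.96
vertex 0.992 -0.39 -2.094
vertex 1.44 -0.151 -0.487
endloop
endfacet
facet normal -0.288 0.176 -0.941
outer loop
vertex 0.992 -0.39 -2.094
vertex 0.98 0.131 -1.993
vertex 1.348 -0.209 -2.169
endloop
endfacet
facet normal 0.454 -0.891 0.006
outer loop
vertex 0.992 -0.39 -2.094
vertex 1.348 -0.209 -2.169
vertex 1.44 -0.151 -0.487
endloop
endfacet
facet normal -0.288 0.176 -0.941
outer loop
vertex 1.348 -0.209 -2.169
vertex 0.98 0.131 -1.993
vertex 1.488 0.171 -2.141
endloop
endfacet
facet normal 0.939 -0.343 -0.040
outer loop
vertex 1.348 -0.209 -2.169
vertex 1.488 0.171 -2.141
vertex 1.44 -0.151 -0.487
endloop
endfacet
facet normal -0.288 0.177 -0.941
outer loop
vertex 1.488 0.171 -2.141
vertex 0.98 0.131 -1.993
vertex 1.331 0.527 -2.026
endloop
endfacet
facet normal 0.922 0.374 0.100
outer loop
vertex 1.488 0.171 -2.141
vertex 1.331 0.527 -2.026
vertex 1.44 -0.151 -0.487
endloop
endfacet
facet normal 0.234 -0.892 -0.388
outer loop
vertex -3.038 -3.261 -1.342
vertex -3.418 -3.026 -2.112
vertex -2.555 -2.86 -1.973
endloop
endfacet
facet normal 0.620 0.355 0.700
outer loop
vertex -3.038 -3.261 -1.342
vertex -2.555 -2.86 -1.973
vertex -3.782 -1.634 -1.508
endloop
endfacet
facet normal 0.234 -0.892 -0.388
outer loop
vertex -2.555 -2.86 -1.973
vertex -3.418 -3.026 -2.112
vertex -2.935 -2.625 -2.743
endloop
endfacet
facet normal 0.680 0.724 -0.115
outer loop
vertex -2.555 -2.86 -1.973
vertex -2.935 -2.625 -2.743
vertex -3.782 -1.634 -1.508
endloop
endfacet
facet normal 0.234 -0.892 -0.388
outer loop
vertex -2.935 -2.625 -2.743
vertex -3.418 -3.026 -2.112
vertex -3.798 -2.791 -2.882
endloop
endfacet
facet normal -0.043 0.764 -0.643
outer loop
vertex -2.935 -2.625 -2.743
vertex -3.798 -2.791 -2.882
vertex -3.782 -1.634 -1.508
endloop
endfacet
facet normal 0.233 -0.892 -0.387
outer loop
vertex -3.798 -2.791 -2.882
vertex -3.418 -3.026 -2.112
vertex -4.281 -3.191 -2.251
endloop
endfacet
facet normal -0.827 0.435 -0.357
outer loop
vertex -3.798 -2.791 -2.882
vertex -4.281 -3.191 -2.251
vertex -3.782 -1.634 -1.508
endloop
endfacet
facet normal 0.233 -0.892 -0.387
outer loop
vertex -4.281 -3.191 -2.251
vertex -3.418 -3.026 -2.112
vertex -3.902 -3.426 -1.481
endloop
endfacet
facet normal -0.887 0.066 0.457
outer loop
vertex -4.281 -3.191 -2.251
vertex -3.902 -3.426 -1.481
vertex -3.782 -1.634 -1.508
endloop
endfacet
facet normal 0.233 -0.892 -0.387
outer loop
vertex -3.902 -3.426 -1.481
vertex -3.418 -3.026 -2.112
vertex -3.038 -3.261 -1.342
endloop
endfacet
facet normal -0.164 0.026 0.986
outer loop
vertex -3.902 -3.426 -1.481
vertex -3.038 -3.261 -1.342
vertex -3.782 -1.634 -1.508
endloop
endfacet

endsolid


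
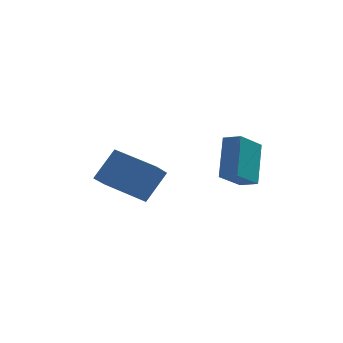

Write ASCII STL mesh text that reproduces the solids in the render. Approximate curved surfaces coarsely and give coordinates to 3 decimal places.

solid 
facet normal -0.499 -0.438 -0.748
outer loop
vertex -3.024 -1.51 0.893
vertex -4.723 -0.252 1.289
vertex -2.611 -0.718 0.153
endloop
endfacet
facet normal 0.790 -0.585 -0.185
outer loop
vertex -1.757 0.032 1.431
vertex -3.024 -1.51 0.893
vertex -2.611 -0.718 0.153
endloop
endfacet
facet normal -0.499 -0.438 -0.748
outer loop
vertex -2.611 -0.718 0.153
vertex -4.723 -0.252 1.289
vertex -4.309 0.539 0.549
endloop
endfacet
facet normal 0.356 0.682 -0.638
outer loop
vertex -4.309 0.539 0.549
vertex -1.757 0.032 1.431
vertex -2.611 -0.718 0.153
endloop
endfacet
facet normal -0.356 -0.682 0.638
outer loop
vertex -3.024 -1.51 0.893
vertex -3.869 0.498 2.567
vertex -4.723 -0.252 1.289
endloop
endfacet
facet normal 0.790 -0.585 -0.183
outer loop
vertex -2.171 -0.759 2.171
vertex -3.024 -1.51 0.893
vertex -1.757 0.032 1.431
endloop
endfacet
facet normal -0.356 -0.682 0.639
outer loop
vertex -2.171 -0.759 2.171
vertex -3.869 0.498 2.567
vertex -3.024 -1.51 0.893
endloop
endfacet
facet normal -0.790 0.585 0.184
outer loop
vertex -4.723 -0.252 1.289
vertex -3.869 0.498 2.567
vertex -4.309 0.539 0.549
endloop
endfacet
facet normal 0.356 0.682 -0.639
outer loop
vertex -3.456 1.29 1.827
vertex -1.757 0.032 1.431
vertex -4.309 0.539 0.549
endloop
endfacet
facet normal -0.790 0.584 0.184
outer loop
vertex -4.309 0.539 0.549
vertex -3.869 0.498 2.567
vertex -3.456 1.29 1.827
endloop
endfacet
facet normal 0.499 0.438 0.748
outer loop
vertex -3.456 1.29 1.827
vertex -2.171 -0.759 2.171
vertex -1.757 0.032 1.431
endloop
endfacet
facet normal 0.499 0.438 0.748
outer loop
vertex -3.869 0.498 2.567
vertex -2.171 -0.759 2.171
vertex -3.456 1.29 1.827
endloop
endfacet
facet normal -0.819 0.481 -0.313
outer loop
vertex 0.167 -4.127 3.237
vertex 0.368 -2.814 4.732
vertex 1.02 -3.251 2.352
endloop
endfacet
facet normal -0.101 -0.657 -0.747
outer loop
vertex 1.692 -3.646 2.608
vertex 0.167 -4.127 3.237
vertex 1.02 -3.251 2.352
endloop
endfacet
facet normal -0.818 0.482 -0.313
outer loop
vertex 1.02 -3.251 2.352
vertex 0.368 -2.814 4.732
vertex 1.222 -1.938 3.847
endloop
endfacet
facet normal 0.565 0.581 -0.586
outer loop
vertex 1.222 -1.938 3.847
vertex 1.692 -3.646 2.608
vertex 1.02 -3.251 2.352
endloop
endfacet
facet normal -0.565 -0.581 0.586
outer loop
vertex 0.167 -4.127 3.237
vertex 1.04 -3.209 4.988
vertex 0.368 -2.814 4.732
endloop
endfacet
facet normal -0.101 -0.656 -0.748
outer loop
vertex 0.838 -4.522 3.493
vertex 0.167 -4.127 3.237
vertex 1.692 -3.646 2.608
endloop
endfacet
facet normal -0.565 -0.580 0.586
outer loop
vertex 0.838 -4.522 3.493
vertex 1.04 -3.209 4.988
vertex 0.167 -4.127 3.237
endloop
endfacet
facet normal 0.101 0.657 0.747
outer loop
vertex 0.368 -2.814 4.732
vertex 1.04 -3.209 4.988
vertex 1.222 -1.938 3.847
endloop
endfacet
facet normal 0.565 0.581 -0.586
outer loop
vertex 1.893 -2.333 4.103
vertex 1.692 -3.646 2.608
vertex 1.222 -1.938 3.847
endloop
endfacet
facet normal 0.101 0.657 0.747
outer loop
vertex 1.222 -1.938 3.847
vertex 1.04 -3.209 4.988
vertex 1.893 -2.333 4.103
endloop
endfacet
facet normal 0.819 -0.482 0.313
outer loop
vertex 1.893 -2.333 4.103
vertex 0.838 -4.522 3.493
vertex 1.692 -3.646 2.608
endloop
endfacet
facet normal 0.819 -0.482 0.312
outer loop
vertex 1.04 -3.209 4.988
vertex 0.838 -4.522 3.493
vertex 1.893 -2.333 4.103
endloop
endfacet

endsolid


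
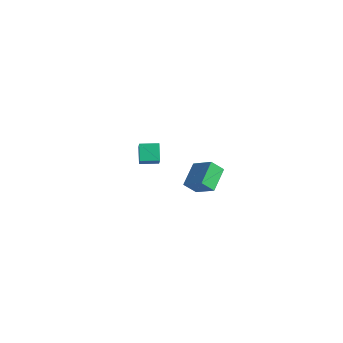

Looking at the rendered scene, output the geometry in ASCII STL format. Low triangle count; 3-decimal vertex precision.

solid 
facet normal -0.799 0.025 -0.601
outer loop
vertex -3.15 0.887 -4.119
vertex -3.542 2.216 -3.542
vertex -2.64 1.324 -4.778
endloop
endfacet
facet normal 0.261 -0.885 -0.385
outer loop
vertex -1.418 1.284 -3.858
vertex -3.15 0.887 -4.119
vertex -2.64 1.324 -4.778
endloop
endfacet
facet normal -0.799 0.025 -0.601
outer loop
vertex -2.64 1.324 -4.778
vertex -3.542 2.216 -3.542
vertex -3.032 2.652 -4.201
endloop
endfacet
facet normal 0.542 0.464 -0.700
outer loop
vertex -3.032 2.652 -4.201
vertex -1.418 1.284 -3.858
vertex -2.64 1.324 -4.778
endloop
endfacet
facet normal -0.542 -0.464 0.700
outer loop
vertex -3.15 0.887 -4.119
vertex -2.32 2.176 -2.622
vertex -3.542 2.216 -3.542
endloop
endfacet
facet normal 0.261 -0.886 -0.384
outer loop
vertex -1.928 0.848 -3.199
vertex -3.15 0.887 -4.119
vertex -1.418 1.284 -3.858
endloop
endfacet
facet normal -0.542 -0.464 0.700
outer loop
vertex -1.928 0.848 -3.199
vertex -2.32 2.176 -2.622
vertex -3.15 0.887 -4.119
endloop
endfacet
facet normal -0.260 0.886 0.384
outer loop
vertex -3.542 2.216 -3.542
vertex -2.32 2.176 -2.622
vertex -3.032 2.652 -4.201
endloop
endfacet
facet normal 0.542 0.464 -0.700
outer loop
vertex -1.81 2.613 -3.281
vertex -1.418 1.284 -3.858
vertex -3.032 2.652 -4.201
endloop
endfacet
facet normal -0.261 0.885 0.385
outer loop
vertex -3.032 2.652 -4.201
vertex -2.32 2.176 -2.622
vertex -1.81 2.613 -3.281
endloop
endfacet
facet normal 0.799 -0.025 0.601
outer loop
vertex -1.81 2.613 -3.281
vertex -1.928 0.848 -3.199
vertex -1.418 1.284 -3.858
endloop
endfacet
facet normal 0.799 -0.025 0.601
outer loop
vertex -2.32 2.176 -2.622
vertex -1.928 0.848 -3.199
vertex -1.81 2.613 -3.281
endloop
endfacet
facet normal -0.413 0.424 -0.806
outer loop
vertex -2.347 -3.618 2.902
vertex -1.632 -2.963 2.88
vertex -1.812 -4.221 2.31
endloop
endfacet
facet normal -0.737 -0.675 0.021
outer loop
vertex -1.408 -4.637 3.1
vertex -2.347 -3.618 2.902
vertex -1.812 -4.221 2.31
endloop
endfacet
facet normal -0.412 0.424 -0.806
outer loop
vertex -1.812 -4.221 2.31
vertex -1.632 -2.963 2.88
vertex -1.097 -3.566 2.289
endloop
endfacet
facet normal 0.535 -0.603 -0.591
outer loop
vertex -1.097 -3.566 2.289
vertex -1.408 -4.637 3.1
vertex -1.812 -4.221 2.31
endloop
endfacet
facet normal -0.535 0.604 0.591
outer loop
vertex -2.347 -3.618 2.902
vertex -1.228 -3.379 3.67
vertex -1.632 -2.963 2.88
endloop
endfacet
facet normal -0.737 -0.675 0.022
outer loop
vertex -1.943 -4.034 3.691
vertex -2.347 -3.618 2.902
vertex -1.408 -4.637 3.1
endloop
endfacet
facet normal -0.535 0.603 0.592
outer loop
vertex -1.943 -4.034 3.691
vertex -1.228 -3.379 3.67
vertex -2.347 -3.618 2.902
endloop
endfacet
facet normal 0.737 0.675 -0.021
outer loop
vertex -1.632 -2.963 2.88
vertex -1.228 -3.379 3.67
vertex -1.097 -3.566 2.289
endloop
endfacet
facet normal 0.535 -0.603 -0.592
outer loop
vertex -0.693 -3.982 3.078
vertex -1.408 -4.637 3.1
vertex -1.097 -3.566 2.289
endloop
endfacet
facet normal 0.737 0.675 -0.021
outer loop
vertex -1.097 -3.566 2.289
vertex -1.228 -3.379 3.67
vertex -0.693 -3.982 3.078
endloop
endfacet
facet normal 0.413 -0.424 0.806
outer loop
vertex -0.693 -3.982 3.078
vertex -1.943 -4.034 3.691
vertex -1.408 -4.637 3.1
endloop
endfacet
facet normal 0.413 -0.425 0.806
outer loop
vertex -1.228 -3.379 3.67
vertex -1.943 -4.034 3.691
vertex -0.693 -3.982 3.078
endloop
endfacet

endsolid


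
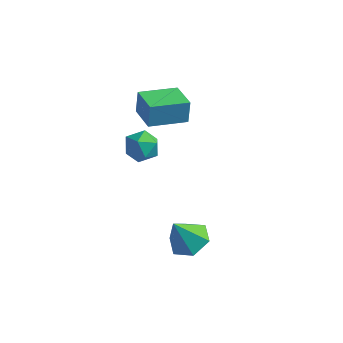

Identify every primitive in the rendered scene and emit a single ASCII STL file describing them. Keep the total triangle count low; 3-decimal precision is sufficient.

solid 
facet normal 0.292 0.348 -0.891
outer loop
vertex 1.089 0.735 -3.434
vertex 0.231 0.693 -3.732
vertex 0.538 1.452 -3.335
endloop
endfacet
facet normal 0.520 0.289 0.804
outer loop
vertex 1.089 0.735 -3.434
vertex 0.538 1.452 -3.335
vertex -0.211 0.167 -2.388
endloop
endfacet
facet normal 0.292 0.348 -0.891
outer loop
vertex 0.538 1.452 -3.335
vertex 0.231 0.693 -3.732
vertex -0.321 1.41 -3.633
endloop
endfacet
facet normal -0.273 0.669 0.692
outer loop
vertex 0.538 1.452 -3.335
vertex -0.321 1.41 -3.633
vertex -0.211 0.167 -2.388
endloop
endfacet
facet normal 0.293 0.348 -0.890
outer loop
vertex -0.321 1.41 -3.633
vertex 0.231 0.693 -3.732
vertex -0.628 0.651 -4.031
endloop
endfacet
facet normal -0.929 0.218 0.300
outer loop
vertex -0.321 1.41 -3.633
vertex -0.628 0.651 -4.031
vertex -0.211 0.167 -2.388
endloop
endfacet
facet normal 0.293 0.348 -0.890
outer loop
vertex -0.628 0.651 -4.031
vertex 0.231 0.693 -3.732
vertex -0.076 -0.066 -4.13
endloop
endfacet
facet normal -0.791 -0.612 0.021
outer loop
vertex -0.628 0.651 -4.031
vertex -0.076 -0.066 -4.13
vertex -0.211 0.167 -2.388
endloop
endfacet
facet normal 0.292 0.349 -0.891
outer loop
vertex -0.076 -0.066 -4.13
vertex 0.231 0.693 -3.732
vertex 0.783 -0.024 -3.832
endloop
endfacet
facet normal 0.002 -0.991 0.133
outer loop
vertex -0.076 -0.066 -4.13
vertex 0.783 -0.024 -3.832
vertex -0.211 0.167 -2.388
endloop
endfacet
facet normal 0.292 0.349 -0.890
outer loop
vertex 0.783 -0.024 -3.832
vertex 0.231 0.693 -3.732
vertex 1.089 0.735 -3.434
endloop
endfacet
facet normal 0.658 -0.540 0.524
outer loop
vertex 0.783 -0.024 -3.832
vertex 1.089 0.735 -3.434
vertex -0.211 0.167 -2.388
endloop
endfacet
facet normal -0.637 0.493 -0.593
outer loop
vertex -2.179 1.585 0.162
vertex -2.771 1.102 0.396
vertex -2.623 1.777 0.798
endloop
endfacet
facet normal -0.117 0.925 -0.361
outer loop
vertex -2.179 1.585 0.162
vertex -2.623 1.777 0.798
vertex -1.831 1.884 0.816
endloop
endfacet
facet normal 0.507 0.649 -0.567
outer loop
vertex -2.179 1.585 0.162
vertex -1.831 1.884 0.816
vertex -1.49 1.276 0.425
endloop
endfacet
facet normal 0.374 0.046 -0.926
outer loop
vertex -2.179 1.585 0.162
vertex -1.49 1.276 0.425
vertex -2.071 0.793 0.166
endloop
endfacet
facet normal -0.332 -0.050 -0.942
outer loop
vertex -2.179 1.585 0.162
vertex -2.071 0.793 0.166
vertex -2.771 1.102 0.396
endloop
endfacet
facet normal -0.133 0.926 0.352
outer loop
vertex -1.831 1.884 0.816
vertex -2.623 1.777 0.798
vertex -2.209 1.587 1.454
endloop
endfacet
facet normal -0.973 0.228 -0.024
outer loop
vertex -2.623 1.777 0.798
vertex -2.771 1.102 0.396
vertex -2.79 1.104 1.195
endloop
endfacet
facet normal -0.480 -0.651 -0.588
outer loop
vertex -2.771 1.102 0.396
vertex -2.071 0.793 0.166
vertex -2.449 0.496 0.804
endloop
endfacet
facet normal 0.662 -0.496 -0.562
outer loop
vertex -2.071 0.793 0.166
vertex -1.49 1.276 0.425
vertex -1.657 0.603 0.822
endloop
endfacet
facet normal 0.877 0.479 0.020
outer loop
vertex -1.49 1.276 0.425
vertex -1.831 1.884 0.816
vertex -1.509 1.278 1.224
endloop
endfacet
facet normal -0.374 -0.046 0.926
outer loop
vertex -2.101 0.795 1.458
vertex -2.209 1.587 1.454
vertex -2.79 1.104 1.195
endloop
endfacet
facet normal -0.507 -0.649 0.567
outer loop
vertex -2.101 0.795 1.458
vertex -2.79 1.104 1.195
vertex -2.449 0.496 0.804
endloop
endfacet
facet normal 0.117 -0.925 0.361
outer loop
vertex -2.101 0.795 1.458
vertex -2.449 0.496 0.804
vertex -1.657 0.603 0.822
endloop
endfacet
facet normal 0.637 -0.493 0.593
outer loop
vertex -2.101 0.795 1.458
vertex -1.657 0.603 0.822
vertex -1.509 1.278 1.224
endloop
endfacet
facet normal 0.332 0.050 0.942
outer loop
vertex -2.101 0.795 1.458
vertex -1.509 1.278 1.224
vertex -2.209 1.587 1.454
endloop
endfacet
facet normal -0.662 0.496 0.562
outer loop
vertex -2.79 1.104 1.195
vertex -2.209 1.587 1.454
vertex -2.623 1.777 0.798
endloop
endfacet
facet normal -0.877 -0.479 -0.020
outer loop
vertex -2.449 0.496 0.804
vertex -2.79 1.104 1.195
vertex -2.771 1.102 0.396
endloop
endfacet
facet normal 0.133 -0.926 -0.352
outer loop
vertex -1.657 0.603 0.822
vertex -2.449 0.496 0.804
vertex -2.071 0.793 0.166
endloop
endfacet
facet normal 0.973 -0.228 0.024
outer loop
vertex -1.509 1.278 1.224
vertex -1.657 0.603 0.822
vertex -1.49 1.276 0.425
endloop
endfacet
facet normal 0.480 0.651 0.588
outer loop
vertex -2.209 1.587 1.454
vertex -1.509 1.278 1.224
vertex -1.831 1.884 0.816
endloop
endfacet
facet normal -0.661 -0.737 0.141
outer loop
vertex -2.249 2.096 2.473
vertex -3.291 2.989 2.251
vertex -2.221 1.874 1.447
endloop
endfacet
facet normal 0.749 -0.643 0.160
outer loop
vertex -1.109 3.111 1.209
vertex -2.249 2.096 2.473
vertex -2.221 1.874 1.447
endloop
endfacet
facet normal -0.661 -0.737 0.141
outer loop
vertex -2.221 1.874 1.447
vertex -3.291 2.989 2.251
vertex -3.263 2.767 1.225
endloop
endfacet
facet normal 0.027 -0.212 -0.977
outer loop
vertex -3.263 2.767 1.225
vertex -1.109 3.111 1.209
vertex -2.221 1.874 1.447
endloop
endfacet
facet normal -0.027 0.212 0.977
outer loop
vertex -2.249 2.096 2.473
vertex -2.179 4.226 2.013
vertex -3.291 2.989 2.251
endloop
endfacet
facet normal 0.749 -0.643 0.160
outer loop
vertex -1.137 3.333 2.235
vertex -2.249 2.096 2.473
vertex -1.109 3.111 1.209
endloop
endfacet
facet normal -0.027 0.212 0.977
outer loop
vertex -1.137 3.333 2.235
vertex -2.179 4.226 2.013
vertex -2.249 2.096 2.473
endloop
endfacet
facet normal -0.749 0.643 -0.160
outer loop
vertex -3.291 2.989 2.251
vertex -2.179 4.226 2.013
vertex -3.263 2.767 1.225
endloop
endfacet
facet normal 0.027 -0.212 -0.977
outer loop
vertex -2.151 4.004 0.987
vertex -1.109 3.111 1.209
vertex -3.263 2.767 1.225
endloop
endfacet
facet normal -0.749 0.643 -0.160
outer loop
vertex -3.263 2.767 1.225
vertex -2.179 4.226 2.013
vertex -2.151 4.004 0.987
endloop
endfacet
facet normal 0.661 0.737 -0.141
outer loop
vertex -2.151 4.004 0.987
vertex -1.137 3.333 2.235
vertex -1.109 3.111 1.209
endloop
endfacet
facet normal 0.661 0.737 -0.141
outer loop
vertex -2.179 4.226 2.013
vertex -1.137 3.333 2.235
vertex -2.151 4.004 0.987
endloop
endfacet

endsolid


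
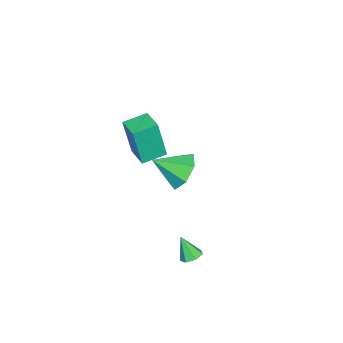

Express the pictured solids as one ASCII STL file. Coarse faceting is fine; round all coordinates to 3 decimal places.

solid 
facet normal 0.142 0.460 -0.877
outer loop
vertex 1.733 3.658 -2.09
vertex 1.455 4.085 -1.911
vertex 1.985 3.99 -1.875
endloop
endfacet
facet normal 0.716 -0.670 0.195
outer loop
vertex 1.733 3.658 -2.09
vertex 1.985 3.99 -1.875
vertex 1.285 3.535 -0.869
endloop
endfacet
facet normal 0.143 0.464 -0.875
outer loop
vertex 1.985 3.99 -1.875
vertex 1.455 4.085 -1.911
vertex 1.837 4.392 -1.686
endloop
endfacet
facet normal 0.815 0.028 0.579
outer loop
vertex 1.985 3.99 -1.875
vertex 1.837 4.392 -1.686
vertex 1.285 3.535 -0.869
endloop
endfacet
facet normal 0.144 0.462 -0.875
outer loop
vertex 1.837 4.392 -1.686
vertex 1.455 4.085 -1.911
vertex 1.402 4.564 -1.667
endloop
endfacet
facet normal 0.261 0.573 0.777
outer loop
vertex 1.837 4.392 -1.686
vertex 1.402 4.564 -1.667
vertex 1.285 3.535 -0.869
endloop
endfacet
facet normal 0.141 0.462 -0.876
outer loop
vertex 1.402 4.564 -1.667
vertex 1.455 4.085 -1.911
vertex 1.006 4.374 -1.831
endloop
endfacet
facet normal -0.531 0.556 0.639
outer loop
vertex 1.402 4.564 -1.667
vertex 1.006 4.374 -1.831
vertex 1.285 3.535 -0.869
endloop
endfacet
facet normal 0.142 0.463 -0.875
outer loop
vertex 1.006 4.374 -1.831
vertex 1.455 4.085 -1.911
vertex 0.948 3.967 -2.056
endloop
endfacet
facet normal -0.963 -0.012 0.269
outer loop
vertex 1.006 4.374 -1.831
vertex 0.948 3.967 -2.056
vertex 1.285 3.535 -0.869
endloop
endfacet
facet normal 0.143 0.461 -0.876
outer loop
vertex 0.948 3.967 -2.056
vertex 1.455 4.085 -1.911
vertex 1.272 3.648 -2.171
endloop
endfacet
facet normal -0.710 -0.702 -0.054
outer loop
vertex 0.948 3.967 -2.056
vertex 1.272 3.648 -2.171
vertex 1.285 3.535 -0.869
endloop
endfacet
facet normal 0.144 0.461 -0.876
outer loop
vertex 1.272 3.648 -2.171
vertex 1.455 4.085 -1.911
vertex 1.733 3.658 -2.09
endloop
endfacet
facet normal 0.037 -0.996 -0.087
outer loop
vertex 1.272 3.648 -2.171
vertex 1.733 3.658 -2.09
vertex 1.285 3.535 -0.869
endloop
endfacet
facet normal -0.302 0.785 -0.540
outer loop
vertex -2.607 2.01 -1.451
vertex -3.495 2.076 -0.858
vertex -2.55 2.55 -0.698
endloop
endfacet
facet normal 0.972 -0.219 0.084
outer loop
vertex -2.607 2.01 -1.451
vertex -2.55 2.55 -0.698
vertex -3.005 0.804 0.018
endloop
endfacet
facet normal -0.302 0.785 -0.541
outer loop
vertex -2.55 2.55 -0.698
vertex -3.495 2.076 -0.858
vertex -3.204 2.734 -0.066
endloop
endfacet
facet normal 0.706 0.103 0.701
outer loop
vertex -2.55 2.55 -0.698
vertex -3.204 2.734 -0.066
vertex -3.005 0.804 0.018
endloop
endfacet
facet normal -0.303 0.785 -0.541
outer loop
vertex -3.204 2.734 -0.066
vertex -3.495 2.076 -0.858
vertex -4.078 2.421 -0.03
endloop
endfacet
facet normal 0.025 0.046 0.999
outer loop
vertex -3.204 2.734 -0.066
vertex -4.078 2.421 -0.03
vertex -3.005 0.804 0.018
endloop
endfacet
facet normal -0.302 0.785 -0.540
outer loop
vertex -4.078 2.421 -0.03
vertex -3.495 2.076 -0.858
vertex -4.513 1.849 -0.618
endloop
endfacet
facet normal -0.559 -0.349 0.752
outer loop
vertex -4.078 2.421 -0.03
vertex -4.513 1.849 -0.618
vertex -3.005 0.804 0.018
endloop
endfacet
facet normal -0.303 0.785 -0.541
outer loop
vertex -4.513 1.849 -0.618
vertex -3.495 2.076 -0.858
vertex -4.181 1.447 -1.387
endloop
endfacet
facet normal -0.605 -0.783 0.148
outer loop
vertex -4.513 1.849 -0.618
vertex -4.181 1.447 -1.387
vertex -3.005 0.804 0.018
endloop
endfacet
facet normal -0.303 0.785 -0.541
outer loop
vertex -4.181 1.447 -1.387
vertex -3.495 2.076 -0.858
vertex -3.333 1.519 -1.757
endloop
endfacet
facet normal -0.078 -0.930 -0.360
outer loop
vertex -4.181 1.447 -1.387
vertex -3.333 1.519 -1.757
vertex -3.005 0.804 0.018
endloop
endfacet
facet normal -0.303 0.785 -0.541
outer loop
vertex -3.333 1.519 -1.757
vertex -3.495 2.076 -0.858
vertex -2.607 2.01 -1.451
endloop
endfacet
facet normal 0.623 -0.679 -0.389
outer loop
vertex -3.333 1.519 -1.757
vertex -2.607 2.01 -1.451
vertex -3.005 0.804 0.018
endloop
endfacet
facet normal -0.670 0.722 0.173
outer loop
vertex -1.017 1.284 5.044
vertex -0.175 2.047 5.123
vertex -1.15 1.637 3.059
endloop
endfacet
facet normal -0.739 -0.670 -0.070
outer loop
vertex -0.365 0.793 2.857
vertex -1.017 1.284 5.044
vertex -1.15 1.637 3.059
endloop
endfacet
facet normal -0.670 0.722 0.173
outer loop
vertex -1.15 1.637 3.059
vertex -0.175 2.047 5.123
vertex -0.307 2.401 3.139
endloop
endfacet
facet normal -0.065 0.175 -0.982
outer loop
vertex -0.307 2.401 3.139
vertex -0.365 0.793 2.857
vertex -1.15 1.637 3.059
endloop
endfacet
facet normal 0.066 -0.174 0.983
outer loop
vertex -1.017 1.284 5.044
vertex 0.61 1.203 4.921
vertex -0.175 2.047 5.123
endloop
endfacet
facet normal -0.740 -0.669 -0.070
outer loop
vertex -0.233 0.439 4.841
vertex -1.017 1.284 5.044
vertex -0.365 0.793 2.857
endloop
endfacet
facet normal 0.066 -0.175 0.982
outer loop
vertex -0.233 0.439 4.841
vertex 0.61 1.203 4.921
vertex -1.017 1.284 5.044
endloop
endfacet
facet normal 0.739 0.670 0.070
outer loop
vertex -0.175 2.047 5.123
vertex 0.61 1.203 4.921
vertex -0.307 2.401 3.139
endloop
endfacet
facet normal -0.066 0.175 -0.982
outer loop
vertex 0.477 1.556 2.936
vertex -0.365 0.793 2.857
vertex -0.307 2.401 3.139
endloop
endfacet
facet normal 0.740 0.669 0.070
outer loop
vertex -0.307 2.401 3.139
vertex 0.61 1.203 4.921
vertex 0.477 1.556 2.936
endloop
endfacet
facet normal 0.670 -0.722 -0.173
outer loop
vertex 0.477 1.556 2.936
vertex -0.233 0.439 4.841
vertex -0.365 0.793 2.857
endloop
endfacet
facet normal 0.670 -0.722 -0.173
outer loop
vertex 0.61 1.203 4.921
vertex -0.233 0.439 4.841
vertex 0.477 1.556 2.936
endloop
endfacet

endsolid


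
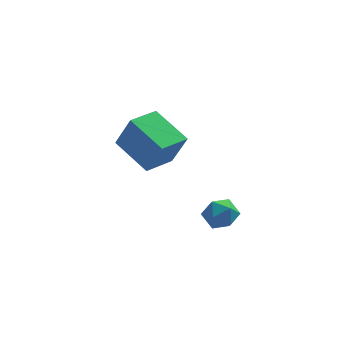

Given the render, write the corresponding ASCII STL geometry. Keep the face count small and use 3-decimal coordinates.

solid 
facet normal -0.806 0.359 0.471
outer loop
vertex -0.249 -3.582 -2.58
vertex 0.122 -3.514 -1.997
vertex 0.09 -2.99 -2.451
endloop
endfacet
facet normal -0.824 0.521 -0.223
outer loop
vertex -0.249 -3.582 -2.58
vertex 0.09 -2.99 -2.451
vertex 0.093 -3.26 -3.091
endloop
endfacet
facet normal -0.800 -0.090 -0.593
outer loop
vertex -0.249 -3.582 -2.58
vertex 0.093 -3.26 -3.091
vertex 0.127 -3.95 -3.032
endloop
endfacet
facet normal -0.767 -0.629 -0.126
outer loop
vertex -0.249 -3.582 -2.58
vertex 0.127 -3.95 -3.032
vertex 0.145 -4.107 -2.356
endloop
endfacet
facet normal -0.771 -0.352 0.531
outer loop
vertex -0.249 -3.582 -2.58
vertex 0.145 -4.107 -2.356
vertex 0.122 -3.514 -1.997
endloop
endfacet
facet normal -0.237 0.895 -0.379
outer loop
vertex 0.093 -3.26 -3.091
vertex 0.09 -2.99 -2.451
vertex 0.675 -2.993 -2.824
endloop
endfacet
facet normal -0.207 0.633 0.746
outer loop
vertex 0.09 -2.99 -2.451
vertex 0.122 -3.514 -1.997
vertex 0.693 -3.15 -2.148
endloop
endfacet
facet normal -0.150 -0.516 0.843
outer loop
vertex 0.122 -3.514 -1.997
vertex 0.145 -4.107 -2.356
vertex 0.727 -3.84 -2.089
endloop
endfacet
facet normal -0.145 -0.965 -0.220
outer loop
vertex 0.145 -4.107 -2.356
vertex 0.127 -3.95 -3.032
vertex 0.73 -4.11 -2.729
endloop
endfacet
facet normal -0.199 -0.093 -0.976
outer loop
vertex 0.127 -3.95 -3.032
vertex 0.093 -3.26 -3.091
vertex 0.698 -3.586 -3.183
endloop
endfacet
facet normal 0.767 0.629 0.126
outer loop
vertex 1.069 -3.518 -2.6
vertex 0.675 -2.993 -2.824
vertex 0.693 -3.15 -2.148
endloop
endfacet
facet normal 0.800 0.090 0.593
outer loop
vertex 1.069 -3.518 -2.6
vertex 0.693 -3.15 -2.148
vertex 0.727 -3.84 -2.089
endloop
endfacet
facet normal 0.824 -0.521 0.223
outer loop
vertex 1.069 -3.518 -2.6
vertex 0.727 -3.84 -2.089
vertex 0.73 -4.11 -2.729
endloop
endfacet
facet normal 0.806 -0.359 -0.471
outer loop
vertex 1.069 -3.518 -2.6
vertex 0.73 -4.11 -2.729
vertex 0.698 -3.586 -3.183
endloop
endfacet
facet normal 0.771 0.352 -0.531
outer loop
vertex 1.069 -3.518 -2.6
vertex 0.698 -3.586 -3.183
vertex 0.675 -2.993 -2.824
endloop
endfacet
facet normal 0.145 0.965 0.220
outer loop
vertex 0.693 -3.15 -2.148
vertex 0.675 -2.993 -2.824
vertex 0.09 -2.99 -2.451
endloop
endfacet
facet normal 0.199 0.093 0.976
outer loop
vertex 0.727 -3.84 -2.089
vertex 0.693 -3.15 -2.148
vertex 0.122 -3.514 -1.997
endloop
endfacet
facet normal 0.237 -0.895 0.379
outer loop
vertex 0.73 -4.11 -2.729
vertex 0.727 -3.84 -2.089
vertex 0.145 -4.107 -2.356
endloop
endfacet
facet normal 0.207 -0.633 -0.746
outer loop
vertex 0.698 -3.586 -3.183
vertex 0.73 -4.11 -2.729
vertex 0.127 -3.95 -3.032
endloop
endfacet
facet normal 0.150 0.516 -0.843
outer loop
vertex 0.675 -2.993 -2.824
vertex 0.698 -3.586 -3.183
vertex 0.093 -3.26 -3.091
endloop
endfacet
facet normal -0.640 0.654 0.403
outer loop
vertex -2.678 0.395 -0.572
vertex -1.789 1.348 -0.706
vertex -3.225 0.71 -1.954
endloop
endfacet
facet normal -0.678 -0.727 0.103
outer loop
vertex -2.111 -0.428 -2.654
vertex -2.678 0.395 -0.572
vertex -3.225 0.71 -1.954
endloop
endfacet
facet normal -0.640 0.654 0.403
outer loop
vertex -3.225 0.71 -1.954
vertex -1.789 1.348 -0.706
vertex -2.336 1.663 -2.088
endloop
endfacet
facet normal -0.360 0.208 -0.910
outer loop
vertex -2.336 1.663 -2.088
vertex -2.111 -0.428 -2.654
vertex -3.225 0.71 -1.954
endloop
endfacet
facet normal 0.360 -0.208 0.910
outer loop
vertex -2.678 0.395 -0.572
vertex -0.675 0.21 -1.406
vertex -1.789 1.348 -0.706
endloop
endfacet
facet normal -0.678 -0.727 0.103
outer loop
vertex -1.564 -0.743 -1.272
vertex -2.678 0.395 -0.572
vertex -2.111 -0.428 -2.654
endloop
endfacet
facet normal 0.360 -0.208 0.910
outer loop
vertex -1.564 -0.743 -1.272
vertex -0.675 0.21 -1.406
vertex -2.678 0.395 -0.572
endloop
endfacet
facet normal 0.678 0.727 -0.103
outer loop
vertex -1.789 1.348 -0.706
vertex -0.675 0.21 -1.406
vertex -2.336 1.663 -2.088
endloop
endfacet
facet normal -0.360 0.208 -0.910
outer loop
vertex -1.222 0.525 -2.788
vertex -2.111 -0.428 -2.654
vertex -2.336 1.663 -2.088
endloop
endfacet
facet normal 0.678 0.727 -0.103
outer loop
vertex -2.336 1.663 -2.088
vertex -0.675 0.21 -1.406
vertex -1.222 0.525 -2.788
endloop
endfacet
facet normal 0.640 -0.654 -0.403
outer loop
vertex -1.222 0.525 -2.788
vertex -1.564 -0.743 -1.272
vertex -2.111 -0.428 -2.654
endloop
endfacet
facet normal 0.640 -0.654 -0.403
outer loop
vertex -0.675 0.21 -1.406
vertex -1.564 -0.743 -1.272
vertex -1.222 0.525 -2.788
endloop
endfacet

endsolid


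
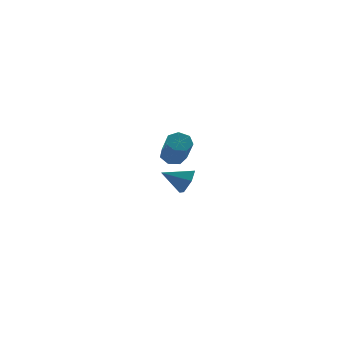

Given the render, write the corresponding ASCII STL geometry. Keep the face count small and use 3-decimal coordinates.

solid 
facet normal 0.835 -0.321 -0.448
outer loop
vertex -1.405 -2.924 0.552
vertex -1.87 -3.562 0.142
vertex -1.771 -2.766 -0.244
endloop
endfacet
facet normal -0.053 0.974 0.218
outer loop
vertex -1.405 -2.924 0.552
vertex -1.771 -2.766 -0.244
vertex -3.13 -3.078 0.818
endloop
endfacet
facet normal 0.835 -0.321 -0.448
outer loop
vertex -1.771 -2.766 -0.244
vertex -1.87 -3.562 0.142
vertex -2.236 -3.404 -0.654
endloop
endfacet
facet normal -0.534 0.697 -0.479
outer loop
vertex -1.771 -2.766 -0.244
vertex -2.236 -3.404 -0.654
vertex -3.13 -3.078 0.818
endloop
endfacet
facet normal 0.835 -0.321 -0.448
outer loop
vertex -2.236 -3.404 -0.654
vertex -1.87 -3.562 0.142
vertex -2.335 -4.2 -0.268
endloop
endfacet
facet normal -0.860 -0.132 -0.493
outer loop
vertex -2.236 -3.404 -0.654
vertex -2.335 -4.2 -0.268
vertex -3.13 -3.078 0.818
endloop
endfacet
facet normal 0.835 -0.320 -0.448
outer loop
vertex -2.335 -4.2 -0.268
vertex -1.87 -3.562 0.142
vertex -1.969 -4.358 0.527
endloop
endfacet
facet normal -0.706 -0.683 0.189
outer loop
vertex -2.335 -4.2 -0.268
vertex -1.969 -4.358 0.527
vertex -3.13 -3.078 0.818
endloop
endfacet
facet normal 0.835 -0.320 -0.447
outer loop
vertex -1.969 -4.358 0.527
vertex -1.87 -3.562 0.142
vertex -1.504 -3.72 0.938
endloop
endfacet
facet normal -0.226 -0.406 0.886
outer loop
vertex -1.969 -4.358 0.527
vertex -1.504 -3.72 0.938
vertex -3.13 -3.078 0.818
endloop
endfacet
facet normal 0.835 -0.321 -0.448
outer loop
vertex -1.504 -3.72 0.938
vertex -1.87 -3.562 0.142
vertex -1.405 -2.924 0.552
endloop
endfacet
facet normal 0.101 0.424 0.900
outer loop
vertex -1.504 -3.72 0.938
vertex -1.405 -2.924 0.552
vertex -3.13 -3.078 0.818
endloop
endfacet
facet normal 0.066 0.614 -0.787
outer loop
vertex 1.304 4.345 -1.111
vertex 0.586 4.117 -1.349
vertex 0.779 4.713 -0.868
endloop
endfacet
facet normal 0.640 0.579 0.506
outer loop
vertex 1.304 4.345 -1.111
vertex 0.779 4.713 -0.868
vertex 1.172 3.13 0.447
endloop
endfacet
facet normal 0.641 0.578 0.504
outer loop
vertex 1.172 3.13 0.447
vertex 0.779 4.713 -0.868
vertex 0.648 3.499 0.69
endloop
endfacet
facet normal -0.067 -0.613 0.787
outer loop
vertex 1.172 3.13 0.447
vertex 0.648 3.499 0.69
vertex 0.454 2.903 0.209
endloop
endfacet
facet normal 0.067 0.614 -0.787
outer loop
vertex 0.779 4.713 -0.868
vertex 0.586 4.117 -1.349
vertex 0.109 4.633 -0.987
endloop
endfacet
facet normal -0.198 0.781 0.592
outer loop
vertex 0.779 4.713 -0.868
vertex 0.109 4.633 -0.987
vertex 0.648 3.499 0.69
endloop
endfacet
facet normal -0.200 0.781 0.592
outer loop
vertex 0.648 3.499 0.69
vertex 0.109 4.633 -0.987
vertex -0.022 3.418 0.571
endloop
endfacet
facet normal -0.066 -0.614 0.787
outer loop
vertex 0.648 3.499 0.69
vertex -0.022 3.418 0.571
vertex 0.454 2.903 0.209
endloop
endfacet
facet normal 0.067 0.614 -0.787
outer loop
vertex 0.109 4.633 -0.987
vertex 0.586 4.117 -1.349
vertex -0.202 4.164 -1.379
endloop
endfacet
facet normal -0.889 0.395 0.233
outer loop
vertex 0.109 4.633 -0.987
vertex -0.202 4.164 -1.379
vertex -0.022 3.418 0.571
endloop
endfacet
facet normal -0.888 0.396 0.234
outer loop
vertex -0.022 3.418 0.571
vertex -0.202 4.164 -1.379
vertex -0.334 2.95 0.179
endloop
endfacet
facet normal -0.067 -0.614 0.786
outer loop
vertex -0.022 3.418 0.571
vertex -0.334 2.95 0.179
vertex 0.454 2.903 0.209
endloop
endfacet
facet normal 0.067 0.613 -0.787
outer loop
vertex -0.202 4.164 -1.379
vertex 0.586 4.117 -1.349
vertex 0.08 3.66 -1.748
endloop
endfacet
facet normal -0.909 -0.288 -0.301
outer loop
vertex -0.202 4.164 -1.379
vertex 0.08 3.66 -1.748
vertex -0.334 2.95 0.179
endloop
endfacet
facet normal -0.909 -0.288 -0.301
outer loop
vertex -0.334 2.95 0.179
vertex 0.08 3.66 -1.748
vertex -0.052 2.446 -0.19
endloop
endfacet
facet normal -0.067 -0.613 0.787
outer loop
vertex -0.334 2.95 0.179
vertex -0.052 2.446 -0.19
vertex 0.454 2.903 0.209
endloop
endfacet
facet normal 0.066 0.614 -0.787
outer loop
vertex 0.08 3.66 -1.748
vertex 0.586 4.117 -1.349
vertex 0.743 3.5 -1.817
endloop
endfacet
facet normal -0.245 -0.754 -0.609
outer loop
vertex 0.08 3.66 -1.748
vertex 0.743 3.5 -1.817
vertex -0.052 2.446 -0.19
endloop
endfacet
facet normal -0.245 -0.754 -0.609
outer loop
vertex -0.052 2.446 -0.19
vertex 0.743 3.5 -1.817
vertex 0.611 2.286 -0.259
endloop
endfacet
facet normal -0.066 -0.614 0.787
outer loop
vertex -0.052 2.446 -0.19
vertex 0.611 2.286 -0.259
vertex 0.454 2.903 0.209
endloop
endfacet
facet normal 0.067 0.614 -0.787
outer loop
vertex 0.743 3.5 -1.817
vertex 0.586 4.117 -1.349
vertex 1.288 3.805 -1.533
endloop
endfacet
facet normal 0.604 -0.653 -0.458
outer loop
vertex 0.743 3.5 -1.817
vertex 1.288 3.805 -1.533
vertex 0.611 2.286 -0.259
endloop
endfacet
facet normal 0.604 -0.653 -0.458
outer loop
vertex 0.611 2.286 -0.259
vertex 1.288 3.805 -1.533
vertex 1.156 2.591 0.025
endloop
endfacet
facet normal -0.067 -0.614 0.787
outer loop
vertex 0.611 2.286 -0.259
vertex 1.156 2.591 0.025
vertex 0.454 2.903 0.209
endloop
endfacet
facet normal 0.066 0.613 -0.787
outer loop
vertex 1.288 3.805 -1.533
vertex 0.586 4.117 -1.349
vertex 1.304 4.345 -1.111
endloop
endfacet
facet normal 0.998 -0.059 0.038
outer loop
vertex 1.288 3.805 -1.533
vertex 1.304 4.345 -1.111
vertex 1.156 2.591 0.025
endloop
endfacet
facet normal 0.998 -0.059 0.038
outer loop
vertex 1.156 2.591 0.025
vertex 1.304 4.345 -1.111
vertex 1.172 3.13 0.447
endloop
endfacet
facet normal -0.067 -0.614 0.787
outer loop
vertex 1.156 2.591 0.025
vertex 1.172 3.13 0.447
vertex 0.454 2.903 0.209
endloop
endfacet

endsolid
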